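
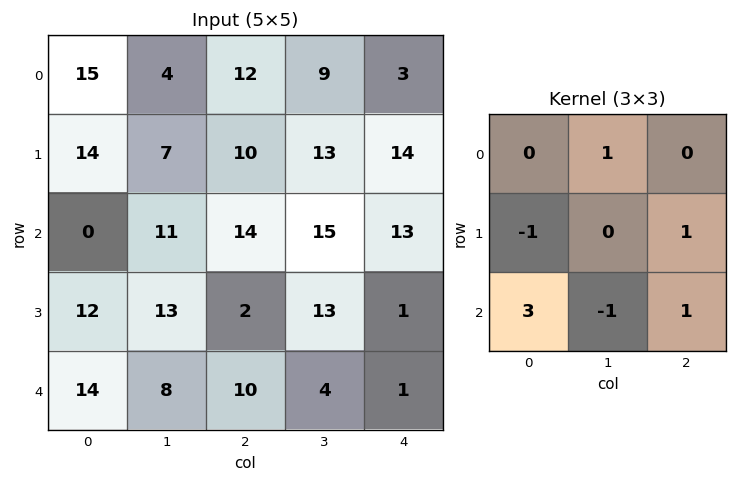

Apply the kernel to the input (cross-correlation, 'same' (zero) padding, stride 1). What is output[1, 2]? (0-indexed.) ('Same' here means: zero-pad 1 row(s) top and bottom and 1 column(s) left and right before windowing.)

52

The receptive field on the zero-padded input at this output position is [4 12 9 / 7 10 13 / 11 14 15]. Elementwise product with the kernel and sum: 12·1 + 7·-1 + 13·1 + 11·3 + 14·-1 + 15·1.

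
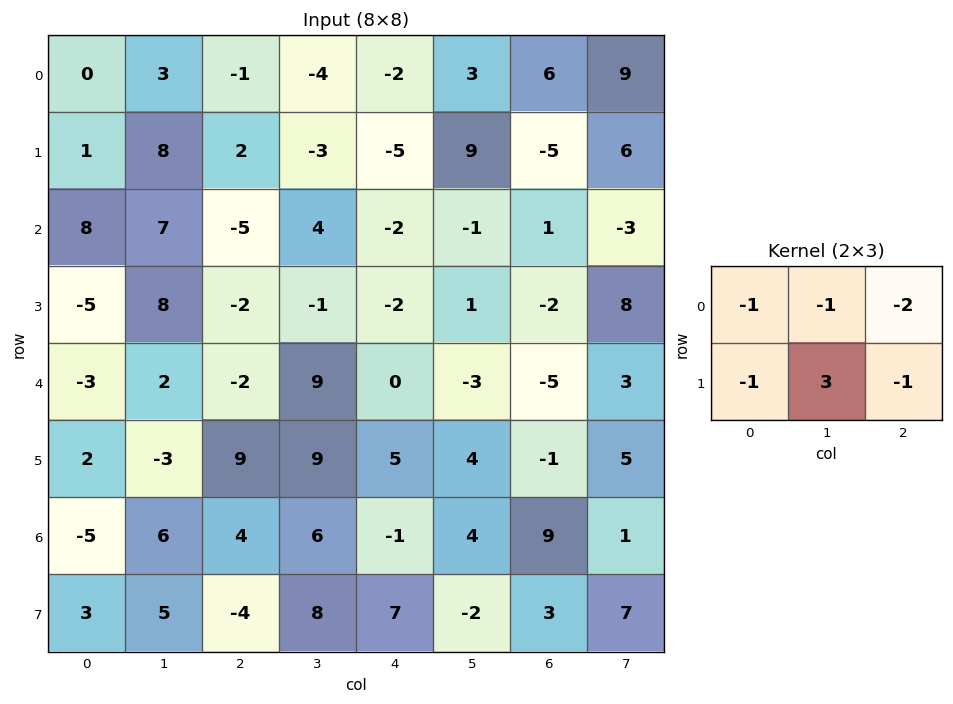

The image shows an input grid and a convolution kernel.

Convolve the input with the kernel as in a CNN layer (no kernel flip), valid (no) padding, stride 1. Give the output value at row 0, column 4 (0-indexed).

The receptive field on the input at this output position is [-2 3 6 / -5 9 -5]. Elementwise product with the kernel and sum: -2·-1 + 3·-1 + 6·-2 + -5·-1 + 9·3 + -5·-1.

24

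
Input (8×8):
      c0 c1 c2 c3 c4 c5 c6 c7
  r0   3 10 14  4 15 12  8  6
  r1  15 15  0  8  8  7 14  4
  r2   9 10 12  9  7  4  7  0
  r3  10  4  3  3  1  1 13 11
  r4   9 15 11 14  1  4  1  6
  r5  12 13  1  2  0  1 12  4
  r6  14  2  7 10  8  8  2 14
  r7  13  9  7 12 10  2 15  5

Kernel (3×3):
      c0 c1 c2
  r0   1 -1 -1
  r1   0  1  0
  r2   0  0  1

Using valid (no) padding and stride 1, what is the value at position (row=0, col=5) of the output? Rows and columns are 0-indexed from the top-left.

12

The receptive field on the input at this output position is [12 8 6 / 7 14 4 / 4 7 0]. Elementwise product with the kernel and sum: 12·1 + 8·-1 + 6·-1 + 14·1 + 0·1.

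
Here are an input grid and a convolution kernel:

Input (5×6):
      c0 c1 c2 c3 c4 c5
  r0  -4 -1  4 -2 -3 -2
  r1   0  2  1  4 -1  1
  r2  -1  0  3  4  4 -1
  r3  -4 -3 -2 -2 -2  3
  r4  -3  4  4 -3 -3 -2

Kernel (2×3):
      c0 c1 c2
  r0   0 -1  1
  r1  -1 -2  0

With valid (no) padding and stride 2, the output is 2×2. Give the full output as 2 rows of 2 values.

1 -10
13 6

Output[0,0]: The receptive field on the input at this output position is [-4 -1 4 / 0 2 1]. Elementwise product with the kernel and sum: -1·-1 + 4·1 + 0·-1 + 2·-2.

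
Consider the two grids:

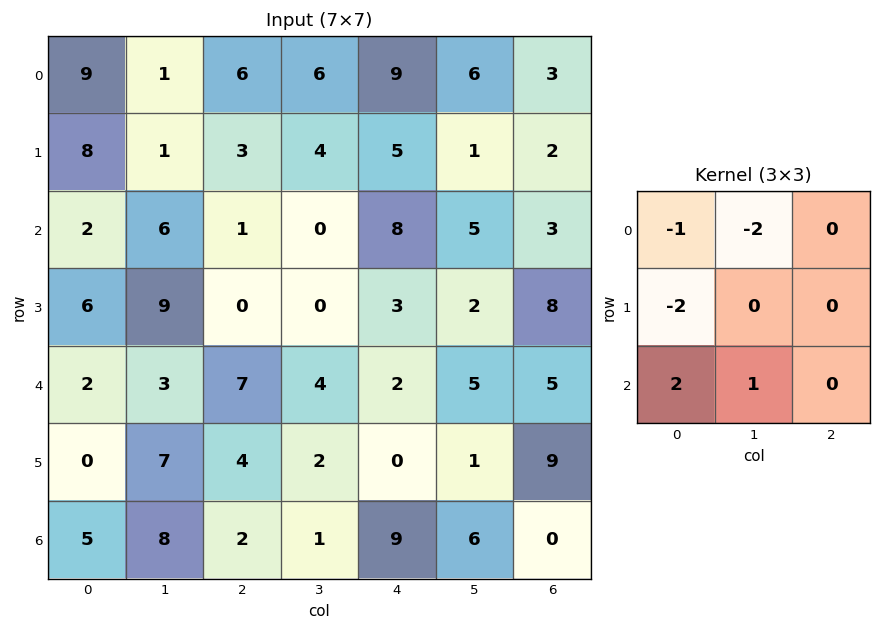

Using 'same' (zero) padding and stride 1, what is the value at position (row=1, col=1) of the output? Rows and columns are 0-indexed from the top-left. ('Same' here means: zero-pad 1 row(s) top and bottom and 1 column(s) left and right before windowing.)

The receptive field on the zero-padded input at this output position is [9 1 6 / 8 1 3 / 2 6 1]. Elementwise product with the kernel and sum: 9·-1 + 1·-2 + 8·-2 + 2·2 + 6·1.

-17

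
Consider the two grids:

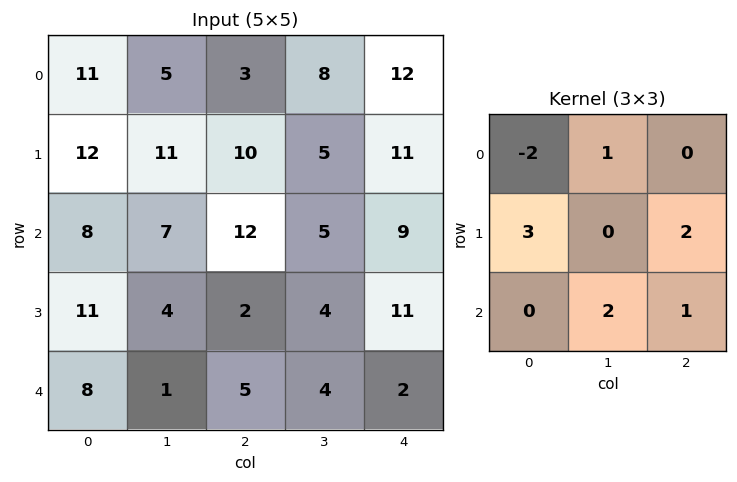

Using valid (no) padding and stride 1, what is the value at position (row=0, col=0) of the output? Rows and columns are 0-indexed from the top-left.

The receptive field on the input at this output position is [11 5 3 / 12 11 10 / 8 7 12]. Elementwise product with the kernel and sum: 11·-2 + 5·1 + 12·3 + 10·2 + 7·2 + 12·1.

65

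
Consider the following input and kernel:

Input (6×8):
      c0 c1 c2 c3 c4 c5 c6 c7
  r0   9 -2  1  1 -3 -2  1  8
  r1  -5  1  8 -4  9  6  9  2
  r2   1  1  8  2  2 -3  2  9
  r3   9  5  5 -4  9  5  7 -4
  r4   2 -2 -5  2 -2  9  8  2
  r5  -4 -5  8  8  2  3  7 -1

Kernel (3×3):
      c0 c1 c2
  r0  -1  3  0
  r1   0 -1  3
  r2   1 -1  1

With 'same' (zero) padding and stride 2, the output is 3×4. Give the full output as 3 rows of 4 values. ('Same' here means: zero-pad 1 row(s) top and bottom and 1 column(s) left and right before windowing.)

Output[0,0]: The receptive field on the zero-padded input at this output position is [0 0 0 / 0 9 -2 / 0 -5 1]. Elementwise product with the kernel and sum: 0·-1 + 0·3 + 9·-1 + -2·3 + 0·1 + -5·-1 + 1·1.

-9 -9 -10 22
-17 17 12 40
18 16 69 9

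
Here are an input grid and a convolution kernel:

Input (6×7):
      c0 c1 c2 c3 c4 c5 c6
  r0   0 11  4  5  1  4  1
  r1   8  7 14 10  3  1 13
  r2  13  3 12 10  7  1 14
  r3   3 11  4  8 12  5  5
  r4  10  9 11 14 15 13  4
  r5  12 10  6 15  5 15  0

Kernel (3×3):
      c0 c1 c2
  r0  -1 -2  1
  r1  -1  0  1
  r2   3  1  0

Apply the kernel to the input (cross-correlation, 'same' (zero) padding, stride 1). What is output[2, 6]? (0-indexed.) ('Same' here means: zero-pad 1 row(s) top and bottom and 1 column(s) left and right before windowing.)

The receptive field on the zero-padded input at this output position is [1 13 0 / 1 14 0 / 5 5 0]. Elementwise product with the kernel and sum: 1·-1 + 13·-2 + 0·1 + 1·-1 + 0·1 + 5·3 + 5·1.

-8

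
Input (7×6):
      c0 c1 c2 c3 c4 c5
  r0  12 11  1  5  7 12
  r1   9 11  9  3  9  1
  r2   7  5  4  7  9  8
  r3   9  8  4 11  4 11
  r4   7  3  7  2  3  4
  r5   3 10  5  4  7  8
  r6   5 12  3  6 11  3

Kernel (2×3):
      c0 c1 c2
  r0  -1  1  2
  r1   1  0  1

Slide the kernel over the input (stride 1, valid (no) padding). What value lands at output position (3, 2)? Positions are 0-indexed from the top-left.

The receptive field on the input at this output position is [4 11 4 / 7 2 3]. Elementwise product with the kernel and sum: 4·-1 + 11·1 + 4·2 + 7·1 + 3·1.

25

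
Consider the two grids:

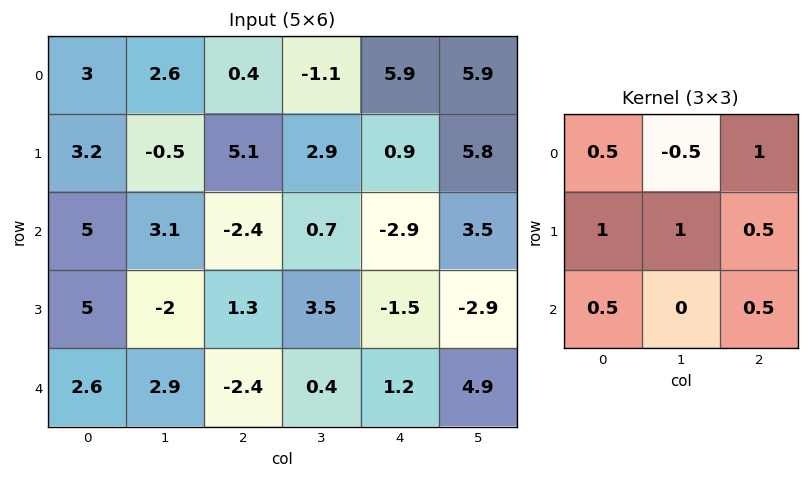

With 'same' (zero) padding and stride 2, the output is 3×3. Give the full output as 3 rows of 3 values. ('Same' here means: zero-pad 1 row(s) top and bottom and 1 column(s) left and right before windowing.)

4.05 3.65 12.1
3.45 1.9 6.65
-0.45 2.55 3.65

Output[0,0]: The receptive field on the zero-padded input at this output position is [0 0 0 / 0 3 2.6 / 0 3.2 -0.5]. Elementwise product with the kernel and sum: 0·0.5 + 0·-0.5 + 0·1 + 0·1 + 3·1 + 2.6·0.5 + 0·0.5 + -0.5·0.5.
Output[0,1]: The receptive field on the zero-padded input at this output position is [0 0 0 / 2.6 0.4 -1.1 / -0.5 5.1 2.9]. Elementwise product with the kernel and sum: 0·0.5 + 0·-0.5 + 0·1 + 2.6·1 + 0.4·1 + -1.1·0.5 + -0.5·0.5 + 2.9·0.5.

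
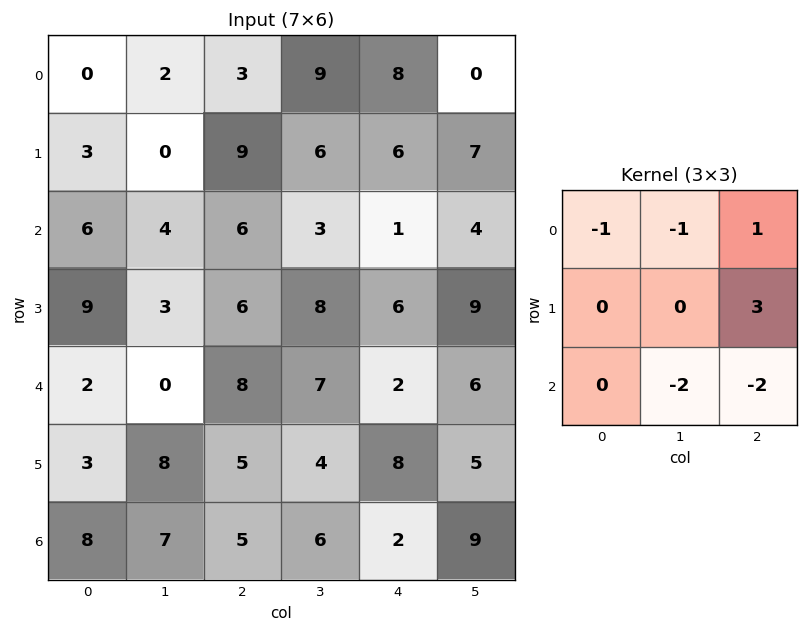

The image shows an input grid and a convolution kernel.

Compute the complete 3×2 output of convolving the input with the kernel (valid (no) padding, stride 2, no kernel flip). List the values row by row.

8 6
-2 -8
-3 -5

Output[0,0]: The receptive field on the input at this output position is [0 2 3 / 3 0 9 / 6 4 6]. Elementwise product with the kernel and sum: 0·-1 + 2·-1 + 3·1 + 9·3 + 4·-2 + 6·-2.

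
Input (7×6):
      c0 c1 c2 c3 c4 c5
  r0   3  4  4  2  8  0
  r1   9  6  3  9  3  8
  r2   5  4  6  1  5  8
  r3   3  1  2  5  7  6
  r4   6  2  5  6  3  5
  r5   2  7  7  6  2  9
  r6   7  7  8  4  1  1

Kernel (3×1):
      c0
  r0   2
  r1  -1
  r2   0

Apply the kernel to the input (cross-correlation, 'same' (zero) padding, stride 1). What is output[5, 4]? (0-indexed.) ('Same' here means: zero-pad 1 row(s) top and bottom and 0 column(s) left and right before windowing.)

4

The receptive field on the zero-padded input at this output position is [3 / 2 / 1]. Elementwise product with the kernel and sum: 3·2 + 2·-1.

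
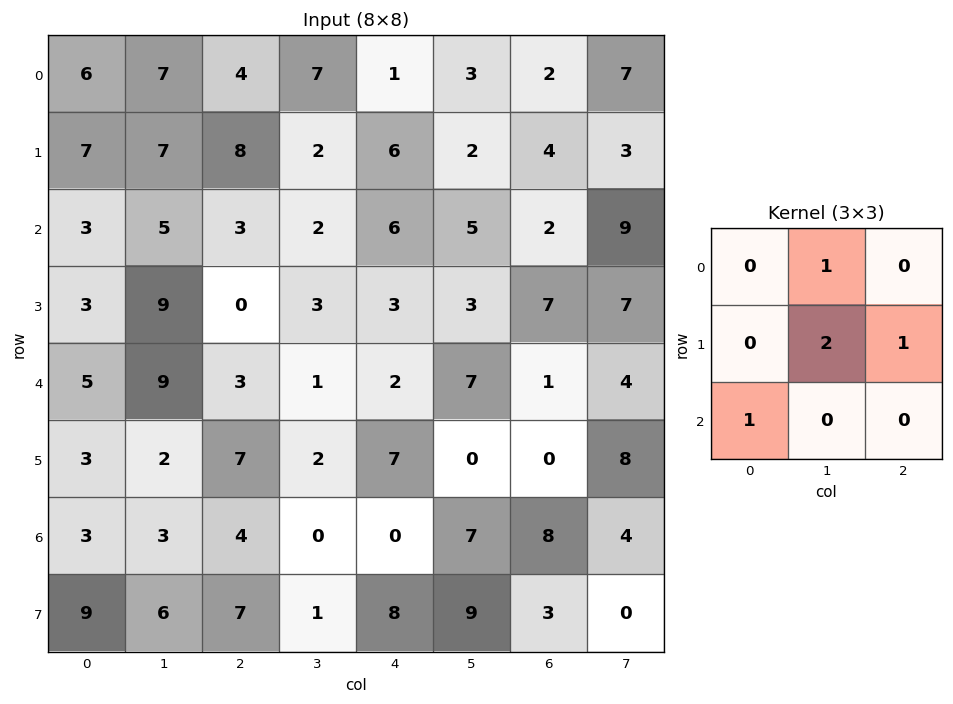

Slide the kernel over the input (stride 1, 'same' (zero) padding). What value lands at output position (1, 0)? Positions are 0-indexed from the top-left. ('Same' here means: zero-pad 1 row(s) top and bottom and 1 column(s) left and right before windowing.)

The receptive field on the zero-padded input at this output position is [0 6 7 / 0 7 7 / 0 3 5]. Elementwise product with the kernel and sum: 6·1 + 7·2 + 7·1 + 0·1.

27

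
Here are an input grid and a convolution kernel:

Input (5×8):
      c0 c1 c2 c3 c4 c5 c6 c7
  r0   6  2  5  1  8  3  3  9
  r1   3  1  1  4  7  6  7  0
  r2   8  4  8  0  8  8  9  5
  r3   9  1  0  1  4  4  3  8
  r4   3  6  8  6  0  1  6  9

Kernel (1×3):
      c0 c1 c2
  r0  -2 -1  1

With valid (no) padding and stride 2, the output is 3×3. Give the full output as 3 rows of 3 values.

-9 -3 -16
-12 -8 -15
-4 -22 5

Output[0,0]: The receptive field on the input at this output position is [6 2 5]. Elementwise product with the kernel and sum: 6·-2 + 2·-1 + 5·1.
Output[0,1]: The receptive field on the input at this output position is [5 1 8]. Elementwise product with the kernel and sum: 5·-2 + 1·-1 + 8·1.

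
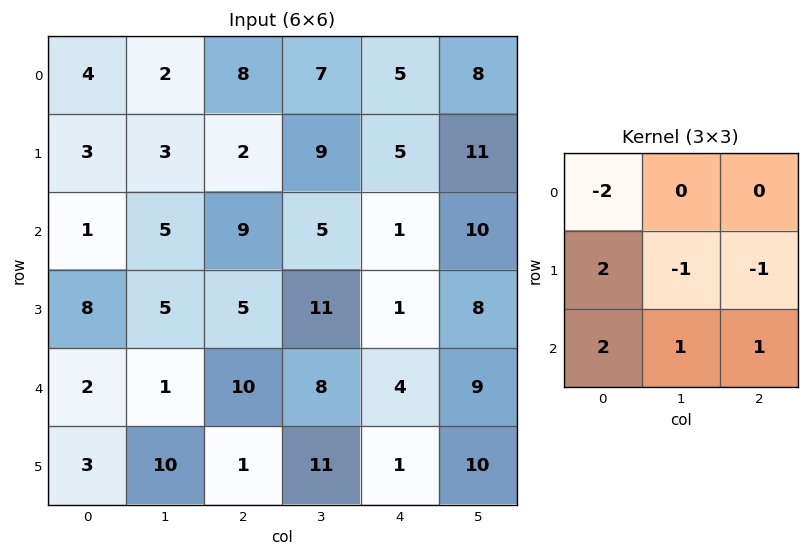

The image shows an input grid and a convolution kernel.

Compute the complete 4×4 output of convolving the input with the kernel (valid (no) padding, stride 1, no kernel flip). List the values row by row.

Output[0,0]: The receptive field on the input at this output position is [4 2 8 / 3 3 2 / 1 5 9]. Elementwise product with the kernel and sum: 4·-2 + 3·2 + 3·-1 + 2·-1 + 1·2 + 5·1 + 9·1.
Output[0,1]: The receptive field on the input at this output position is [2 8 7 / 3 2 9 / 5 9 5]. Elementwise product with the kernel and sum: 2·-2 + 3·2 + 2·-1 + 9·-1 + 5·2 + 9·1 + 5·1.

9 15 -2 9
8 16 30 12
19 4 12 32
-6 6 12 14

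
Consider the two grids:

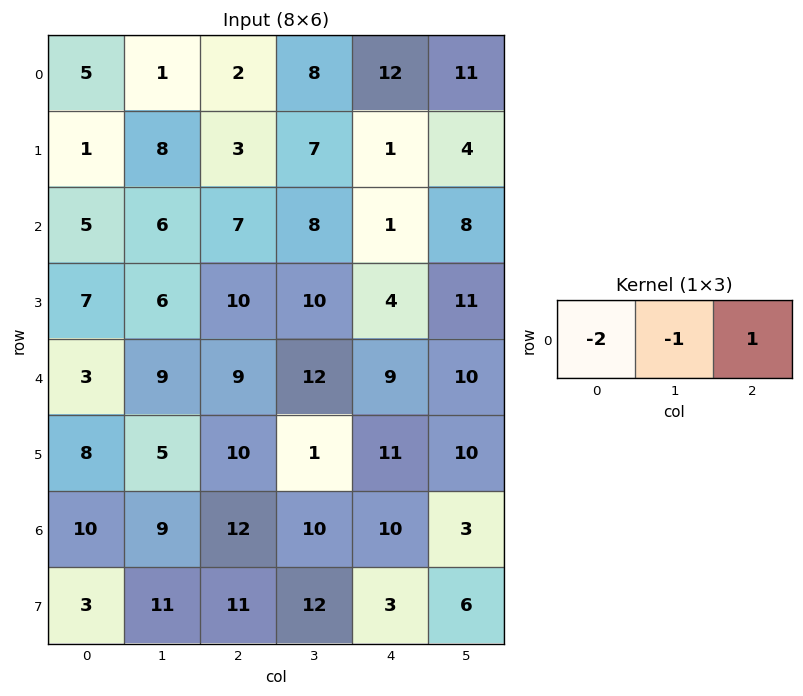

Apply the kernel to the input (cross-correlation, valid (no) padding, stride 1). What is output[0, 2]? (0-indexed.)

The receptive field on the input at this output position is [2 8 12]. Elementwise product with the kernel and sum: 2·-2 + 8·-1 + 12·1.

0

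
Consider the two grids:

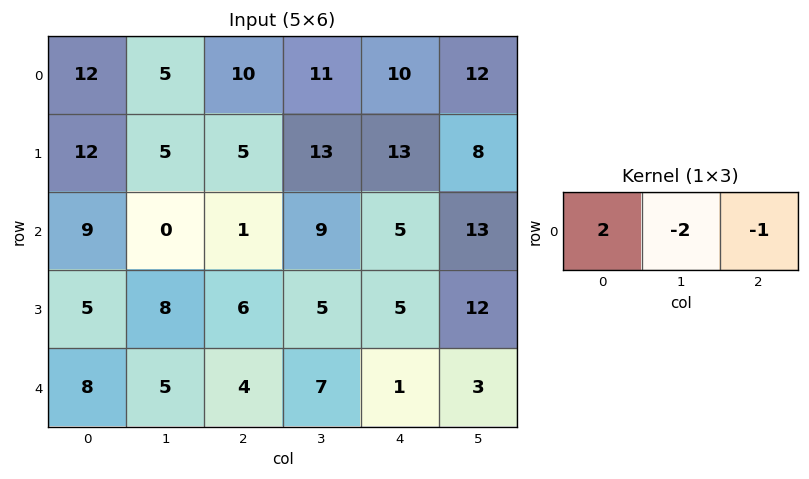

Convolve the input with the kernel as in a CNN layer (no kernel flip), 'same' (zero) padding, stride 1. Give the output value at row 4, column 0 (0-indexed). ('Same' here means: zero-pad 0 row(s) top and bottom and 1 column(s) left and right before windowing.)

-21

The receptive field on the zero-padded input at this output position is [0 8 5]. Elementwise product with the kernel and sum: 0·2 + 8·-2 + 5·-1.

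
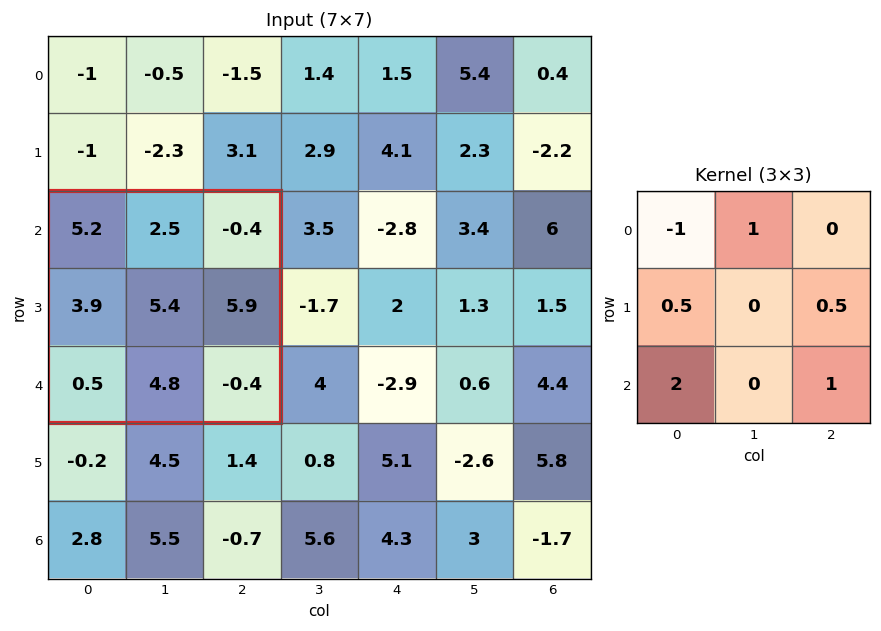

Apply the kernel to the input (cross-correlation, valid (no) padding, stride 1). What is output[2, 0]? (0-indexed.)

2.8

The receptive field on the input at this output position is [5.2 2.5 -0.4 / 3.9 5.4 5.9 / 0.5 4.8 -0.4]. Elementwise product with the kernel and sum: 5.2·-1 + 2.5·1 + 3.9·0.5 + 5.9·0.5 + 0.5·2 + -0.4·1.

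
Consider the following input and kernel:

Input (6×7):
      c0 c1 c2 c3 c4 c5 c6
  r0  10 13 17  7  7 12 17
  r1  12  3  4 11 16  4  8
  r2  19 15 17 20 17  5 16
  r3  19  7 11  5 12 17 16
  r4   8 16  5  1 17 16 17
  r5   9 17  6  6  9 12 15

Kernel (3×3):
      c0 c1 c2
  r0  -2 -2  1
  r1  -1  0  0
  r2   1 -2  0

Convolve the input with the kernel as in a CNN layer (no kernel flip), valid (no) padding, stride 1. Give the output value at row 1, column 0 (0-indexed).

-40

The receptive field on the input at this output position is [12 3 4 / 19 15 17 / 19 7 11]. Elementwise product with the kernel and sum: 12·-2 + 3·-2 + 4·1 + 19·-1 + 19·1 + 7·-2.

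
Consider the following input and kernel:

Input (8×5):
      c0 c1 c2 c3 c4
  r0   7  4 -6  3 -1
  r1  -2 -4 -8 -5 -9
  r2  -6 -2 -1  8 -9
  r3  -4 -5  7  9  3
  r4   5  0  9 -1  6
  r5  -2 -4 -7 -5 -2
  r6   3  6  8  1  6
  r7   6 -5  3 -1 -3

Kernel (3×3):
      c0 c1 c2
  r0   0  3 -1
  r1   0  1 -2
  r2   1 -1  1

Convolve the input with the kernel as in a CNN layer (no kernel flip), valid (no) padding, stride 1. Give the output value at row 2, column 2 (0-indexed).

52

The receptive field on the input at this output position is [-1 8 -9 / 7 9 3 / 9 -1 6]. Elementwise product with the kernel and sum: 8·3 + -9·-1 + 9·1 + 3·-2 + 9·1 + -1·-1 + 6·1.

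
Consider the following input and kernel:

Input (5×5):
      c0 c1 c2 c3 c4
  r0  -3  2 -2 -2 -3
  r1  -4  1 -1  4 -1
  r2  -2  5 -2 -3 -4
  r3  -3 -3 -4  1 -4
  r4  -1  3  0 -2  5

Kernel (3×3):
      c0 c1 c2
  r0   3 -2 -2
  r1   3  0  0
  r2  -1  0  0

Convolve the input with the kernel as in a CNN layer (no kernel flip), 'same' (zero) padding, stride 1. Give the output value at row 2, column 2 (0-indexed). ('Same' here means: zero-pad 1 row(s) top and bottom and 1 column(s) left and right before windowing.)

The receptive field on the zero-padded input at this output position is [1 -1 4 / 5 -2 -3 / -3 -4 1]. Elementwise product with the kernel and sum: 1·3 + -1·-2 + 4·-2 + 5·3 + -3·-1.

15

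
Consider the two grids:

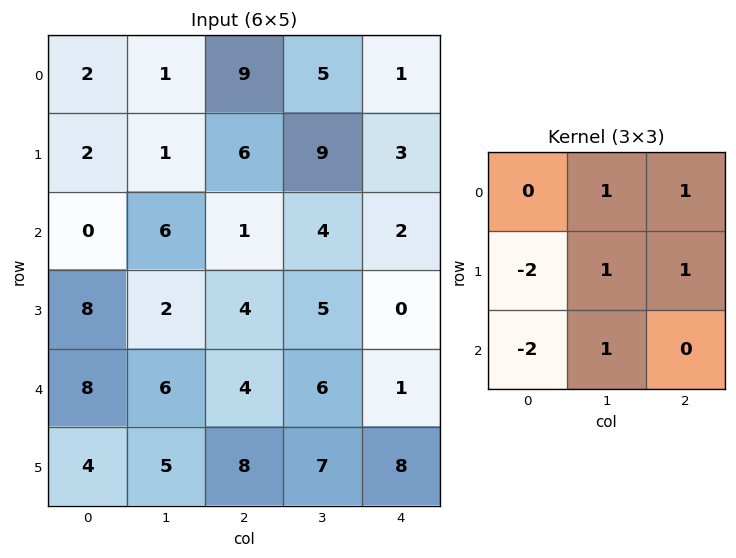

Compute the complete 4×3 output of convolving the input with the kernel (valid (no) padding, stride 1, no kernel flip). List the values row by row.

Output[0,0]: The receptive field on the input at this output position is [2 1 9 / 2 1 6 / 0 6 1]. Elementwise product with the kernel and sum: 1·1 + 9·1 + 2·-2 + 1·1 + 6·1 + 0·-2 + 6·1.
Output[0,1]: The receptive field on the input at this output position is [1 9 5 / 1 6 9 / 6 1 4]. Elementwise product with the kernel and sum: 9·1 + 5·1 + 1·-2 + 6·1 + 9·1 + 6·-2 + 1·1.

19 16 8
0 8 13
-13 2 1
-3 5 -5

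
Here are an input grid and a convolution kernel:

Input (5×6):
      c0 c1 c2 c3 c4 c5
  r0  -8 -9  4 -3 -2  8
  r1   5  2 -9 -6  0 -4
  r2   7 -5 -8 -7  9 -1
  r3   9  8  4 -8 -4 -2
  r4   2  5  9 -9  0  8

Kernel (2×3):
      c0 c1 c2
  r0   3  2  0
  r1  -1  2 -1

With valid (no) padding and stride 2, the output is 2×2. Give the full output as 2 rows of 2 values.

Output[0,0]: The receptive field on the input at this output position is [-8 -9 4 / 5 2 -9]. Elementwise product with the kernel and sum: -8·3 + -9·2 + 5·-1 + 2·2 + -9·-1.

-34 3
14 -54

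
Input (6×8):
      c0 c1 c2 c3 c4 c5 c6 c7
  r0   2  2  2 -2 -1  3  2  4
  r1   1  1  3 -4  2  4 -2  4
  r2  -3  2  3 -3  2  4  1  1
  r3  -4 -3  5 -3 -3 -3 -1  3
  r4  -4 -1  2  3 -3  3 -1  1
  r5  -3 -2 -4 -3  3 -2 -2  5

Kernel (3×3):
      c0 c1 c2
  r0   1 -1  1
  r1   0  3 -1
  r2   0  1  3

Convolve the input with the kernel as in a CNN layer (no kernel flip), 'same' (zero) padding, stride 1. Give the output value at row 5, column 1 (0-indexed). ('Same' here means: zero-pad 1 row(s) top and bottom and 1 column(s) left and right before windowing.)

-3

The receptive field on the zero-padded input at this output position is [-4 -1 2 / -3 -2 -4 / 0 0 0]. Elementwise product with the kernel and sum: -4·1 + -1·-1 + 2·1 + -2·3 + -4·-1 + 0·1 + 0·3.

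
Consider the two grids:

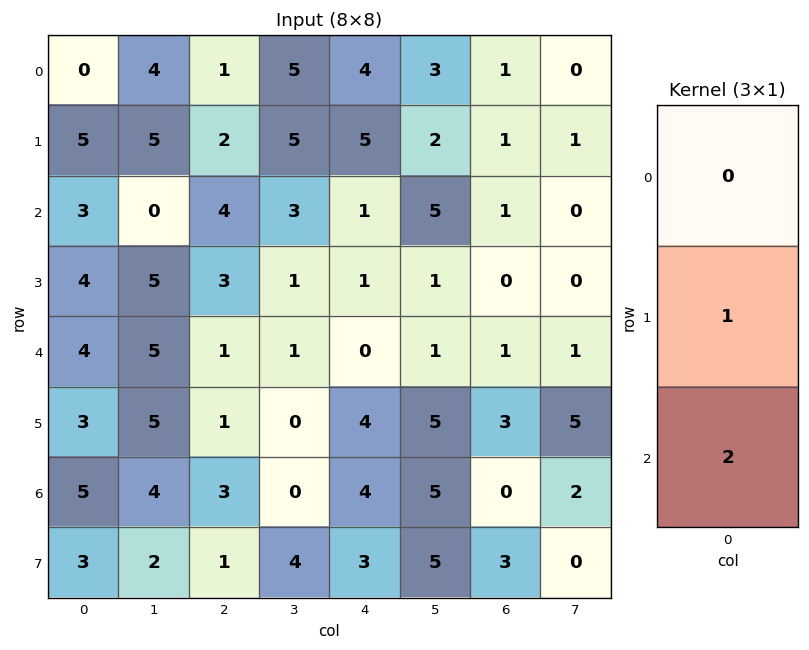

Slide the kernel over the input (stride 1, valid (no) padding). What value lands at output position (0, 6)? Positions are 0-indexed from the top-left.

The receptive field on the input at this output position is [1 / 1 / 1]. Elementwise product with the kernel and sum: 1·1 + 1·2.

3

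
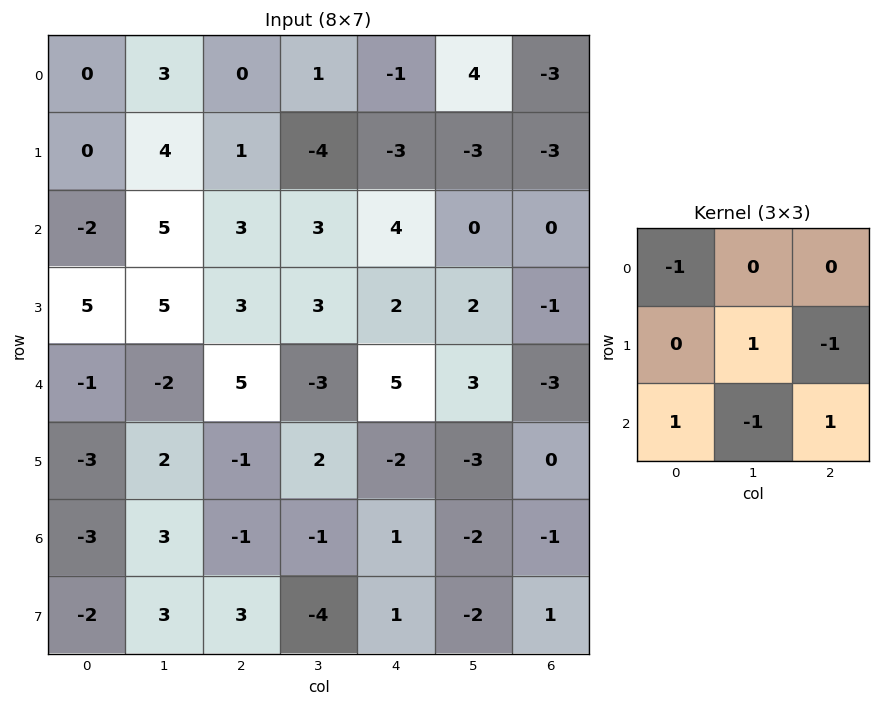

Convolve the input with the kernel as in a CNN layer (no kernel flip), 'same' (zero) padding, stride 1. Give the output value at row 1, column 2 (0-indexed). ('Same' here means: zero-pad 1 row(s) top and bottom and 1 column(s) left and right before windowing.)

The receptive field on the zero-padded input at this output position is [3 0 1 / 4 1 -4 / 5 3 3]. Elementwise product with the kernel and sum: 3·-1 + 1·1 + -4·-1 + 5·1 + 3·-1 + 3·1.

7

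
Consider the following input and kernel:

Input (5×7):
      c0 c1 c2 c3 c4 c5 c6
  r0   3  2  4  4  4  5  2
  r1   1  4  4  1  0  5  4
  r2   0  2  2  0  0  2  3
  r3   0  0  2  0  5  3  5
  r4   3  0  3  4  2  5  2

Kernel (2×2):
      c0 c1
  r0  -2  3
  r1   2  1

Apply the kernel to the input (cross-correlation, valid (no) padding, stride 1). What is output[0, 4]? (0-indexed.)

12

The receptive field on the input at this output position is [4 5 / 0 5]. Elementwise product with the kernel and sum: 4·-2 + 5·3 + 0·2 + 5·1.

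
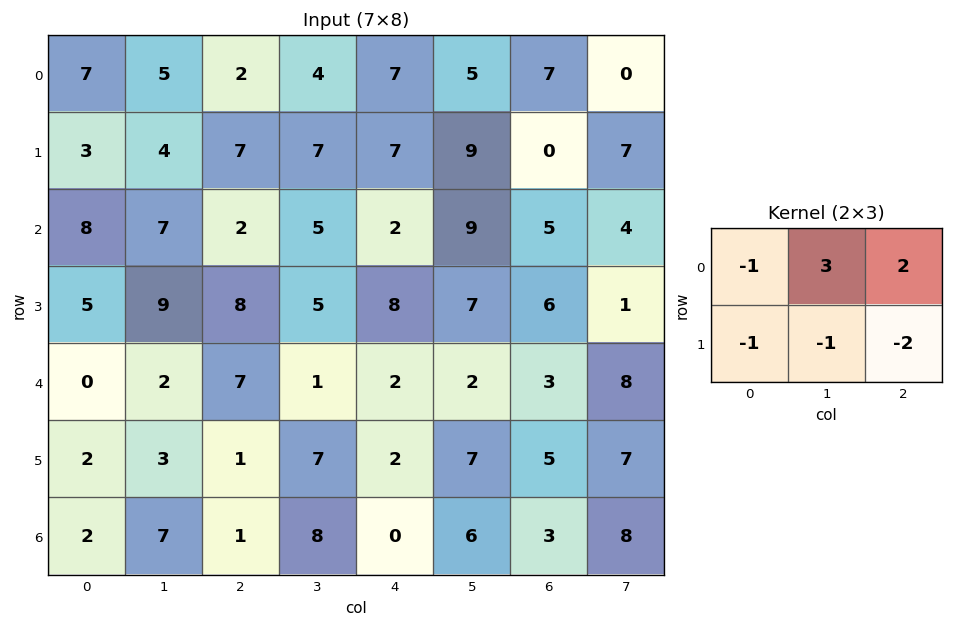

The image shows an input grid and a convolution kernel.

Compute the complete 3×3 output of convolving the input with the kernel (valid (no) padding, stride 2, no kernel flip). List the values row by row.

-9 -4 6
-13 -12 8
13 -12 -9

Output[0,0]: The receptive field on the input at this output position is [7 5 2 / 3 4 7]. Elementwise product with the kernel and sum: 7·-1 + 5·3 + 2·2 + 3·-1 + 4·-1 + 7·-2.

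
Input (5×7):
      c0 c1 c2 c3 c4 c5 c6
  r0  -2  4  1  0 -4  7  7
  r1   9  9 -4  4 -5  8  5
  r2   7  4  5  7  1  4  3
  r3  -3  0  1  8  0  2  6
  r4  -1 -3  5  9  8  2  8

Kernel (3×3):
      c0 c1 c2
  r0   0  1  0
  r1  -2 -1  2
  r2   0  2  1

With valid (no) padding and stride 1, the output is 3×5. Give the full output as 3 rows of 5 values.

-18 12 9 15 30
2 7 5 -10 18
11 39 23 7 26

Output[0,0]: The receptive field on the input at this output position is [-2 4 1 / 9 9 -4 / 7 4 5]. Elementwise product with the kernel and sum: 4·1 + 9·-2 + 9·-1 + -4·2 + 4·2 + 5·1.
Output[0,1]: The receptive field on the input at this output position is [4 1 0 / 9 -4 4 / 4 5 7]. Elementwise product with the kernel and sum: 1·1 + 9·-2 + -4·-1 + 4·2 + 5·2 + 7·1.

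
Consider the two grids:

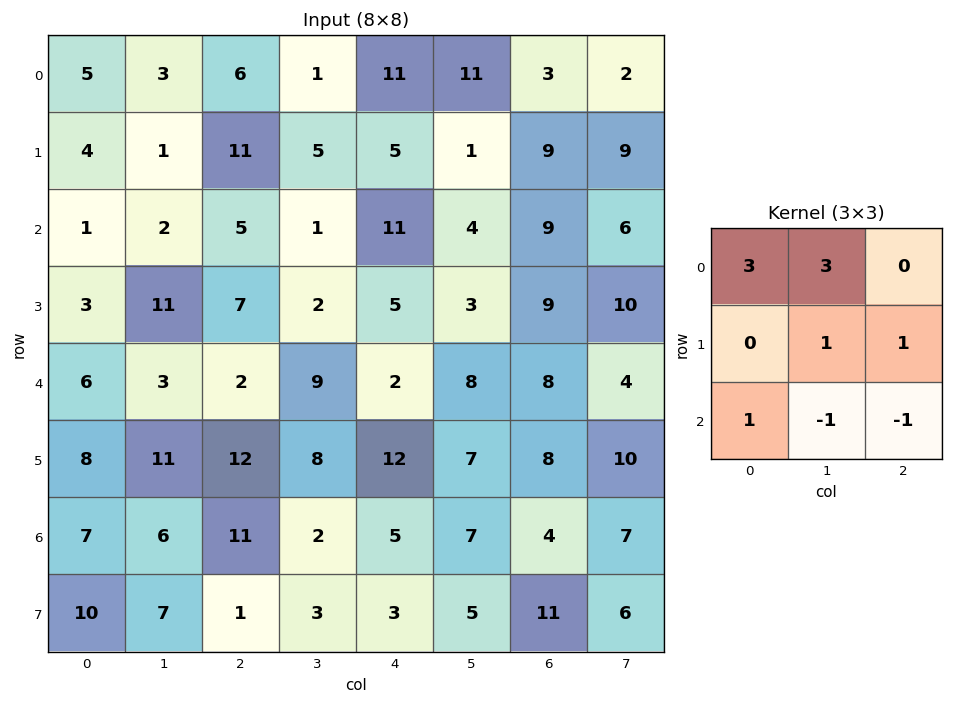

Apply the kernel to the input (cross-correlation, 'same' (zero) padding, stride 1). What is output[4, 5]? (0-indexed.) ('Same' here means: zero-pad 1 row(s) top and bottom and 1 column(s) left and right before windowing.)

The receptive field on the zero-padded input at this output position is [5 3 9 / 2 8 8 / 12 7 8]. Elementwise product with the kernel and sum: 5·3 + 3·3 + 8·1 + 8·1 + 12·1 + 7·-1 + 8·-1.

37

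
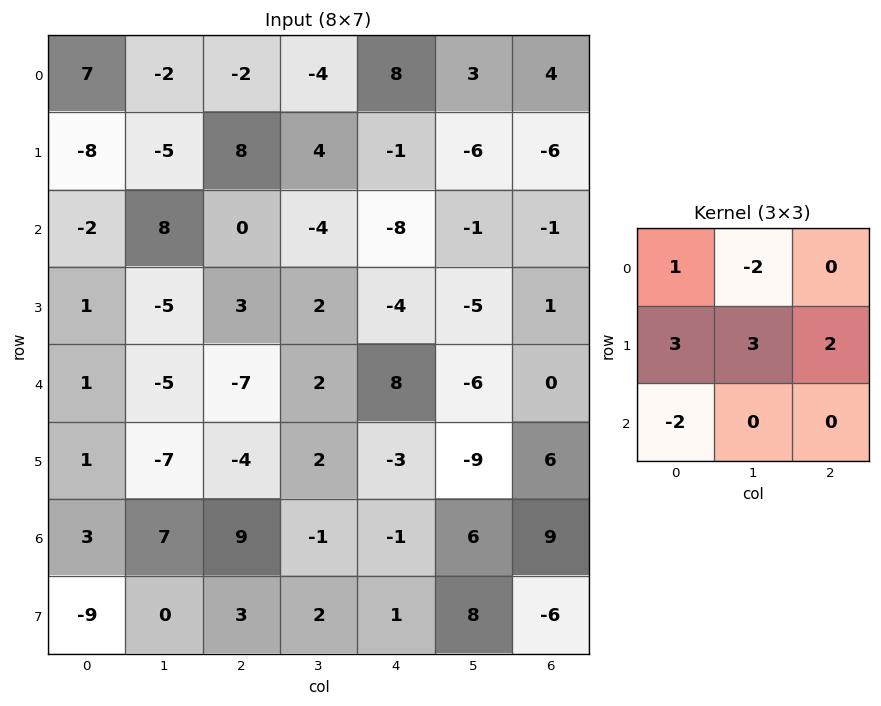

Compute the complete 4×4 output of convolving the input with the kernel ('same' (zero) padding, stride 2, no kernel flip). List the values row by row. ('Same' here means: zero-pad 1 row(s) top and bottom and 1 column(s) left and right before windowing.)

17 -10 10 33
26 5 -36 10
-9 -29 24 -7
21 47 10 8

Output[0,0]: The receptive field on the zero-padded input at this output position is [0 0 0 / 0 7 -2 / 0 -8 -5]. Elementwise product with the kernel and sum: 0·1 + 0·-2 + 0·3 + 7·3 + -2·2 + 0·-2.
Output[0,1]: The receptive field on the zero-padded input at this output position is [0 0 0 / -2 -2 -4 / -5 8 4]. Elementwise product with the kernel and sum: 0·1 + 0·-2 + -2·3 + -2·3 + -4·2 + -5·-2.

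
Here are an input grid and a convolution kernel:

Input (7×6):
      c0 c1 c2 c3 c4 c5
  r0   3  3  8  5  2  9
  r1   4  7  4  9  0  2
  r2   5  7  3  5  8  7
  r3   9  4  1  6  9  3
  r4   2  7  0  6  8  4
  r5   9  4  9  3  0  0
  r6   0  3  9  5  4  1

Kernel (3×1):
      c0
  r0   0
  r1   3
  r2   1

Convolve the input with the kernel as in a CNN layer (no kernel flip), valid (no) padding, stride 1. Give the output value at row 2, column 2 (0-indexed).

The receptive field on the input at this output position is [3 / 1 / 0]. Elementwise product with the kernel and sum: 1·3 + 0·1.

3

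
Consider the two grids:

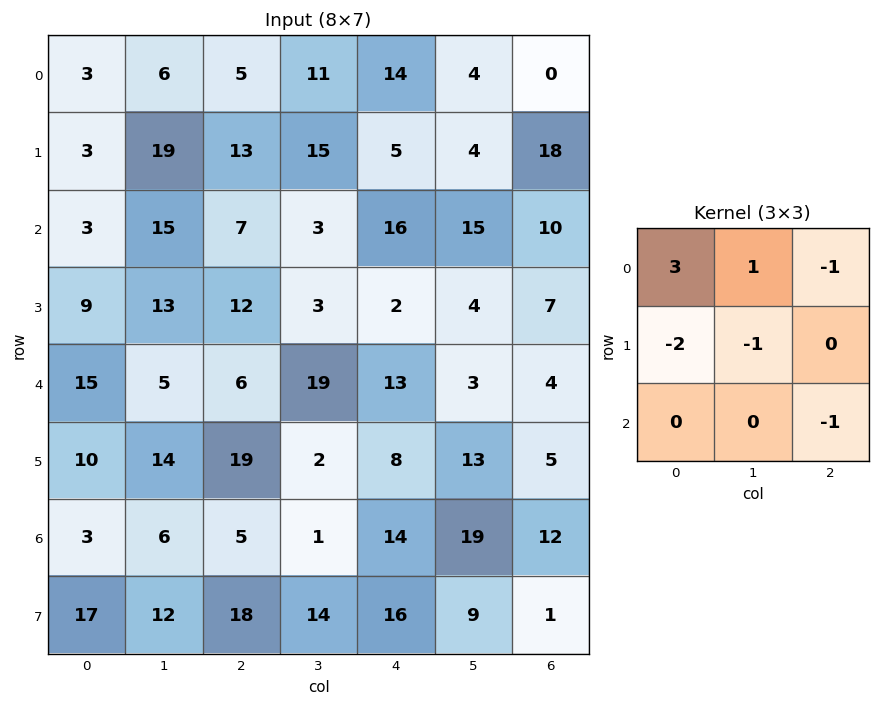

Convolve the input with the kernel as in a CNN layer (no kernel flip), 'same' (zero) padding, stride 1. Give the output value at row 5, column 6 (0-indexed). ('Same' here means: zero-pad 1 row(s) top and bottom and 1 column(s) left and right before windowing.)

The receptive field on the zero-padded input at this output position is [3 4 0 / 13 5 0 / 19 12 0]. Elementwise product with the kernel and sum: 3·3 + 4·1 + 0·-1 + 13·-2 + 5·-1 + 0·-1.

-18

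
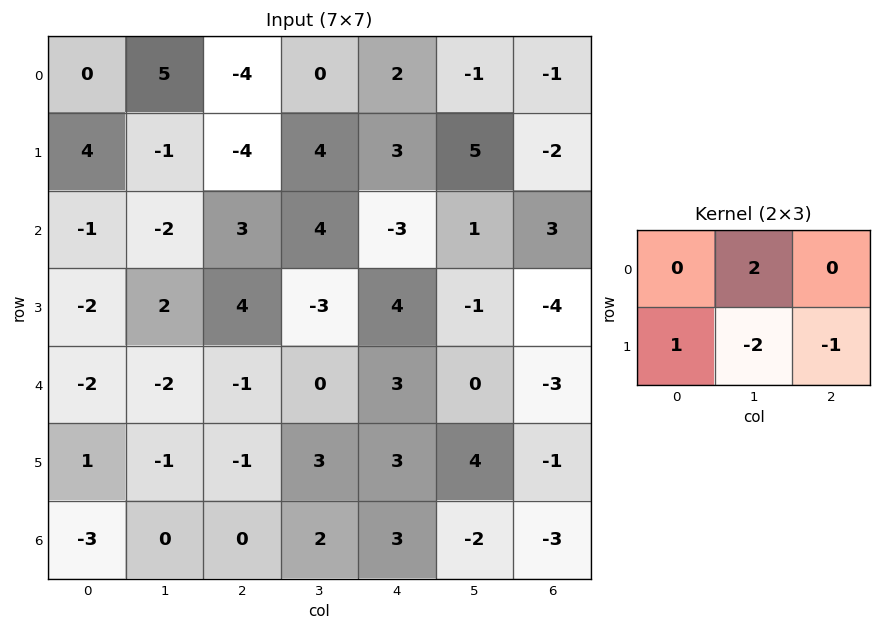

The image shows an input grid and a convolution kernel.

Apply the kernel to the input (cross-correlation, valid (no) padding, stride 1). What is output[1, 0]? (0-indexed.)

The receptive field on the input at this output position is [4 -1 -4 / -1 -2 3]. Elementwise product with the kernel and sum: -1·2 + -1·1 + -2·-2 + 3·-1.

-2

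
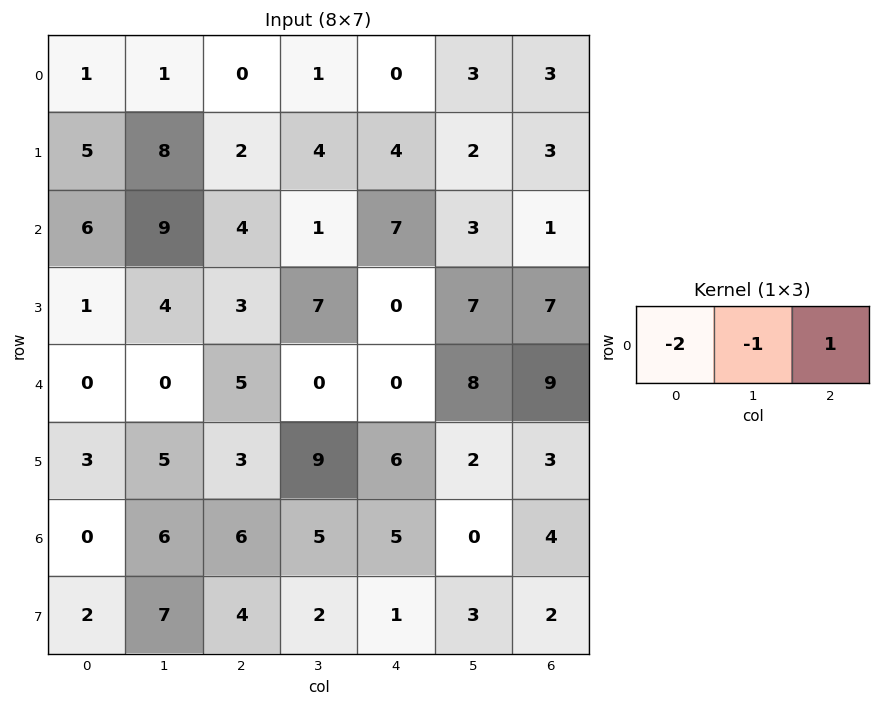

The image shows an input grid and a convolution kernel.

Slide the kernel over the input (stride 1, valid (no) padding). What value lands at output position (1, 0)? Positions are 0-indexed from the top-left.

The receptive field on the input at this output position is [5 8 2]. Elementwise product with the kernel and sum: 5·-2 + 8·-1 + 2·1.

-16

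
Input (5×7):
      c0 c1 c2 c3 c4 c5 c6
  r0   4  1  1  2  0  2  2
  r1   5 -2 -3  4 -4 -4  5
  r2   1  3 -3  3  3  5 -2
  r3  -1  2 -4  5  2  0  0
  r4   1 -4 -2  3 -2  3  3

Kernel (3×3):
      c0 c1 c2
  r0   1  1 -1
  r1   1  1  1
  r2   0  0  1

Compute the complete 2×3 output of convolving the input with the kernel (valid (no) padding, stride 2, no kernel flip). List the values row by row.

1 3 -5
2 -2 15

Output[0,0]: The receptive field on the input at this output position is [4 1 1 / 5 -2 -3 / 1 3 -3]. Elementwise product with the kernel and sum: 4·1 + 1·1 + 1·-1 + 5·1 + -2·1 + -3·1 + -3·1.
Output[0,1]: The receptive field on the input at this output position is [1 2 0 / -3 4 -4 / -3 3 3]. Elementwise product with the kernel and sum: 1·1 + 2·1 + 0·-1 + -3·1 + 4·1 + -4·1 + 3·1.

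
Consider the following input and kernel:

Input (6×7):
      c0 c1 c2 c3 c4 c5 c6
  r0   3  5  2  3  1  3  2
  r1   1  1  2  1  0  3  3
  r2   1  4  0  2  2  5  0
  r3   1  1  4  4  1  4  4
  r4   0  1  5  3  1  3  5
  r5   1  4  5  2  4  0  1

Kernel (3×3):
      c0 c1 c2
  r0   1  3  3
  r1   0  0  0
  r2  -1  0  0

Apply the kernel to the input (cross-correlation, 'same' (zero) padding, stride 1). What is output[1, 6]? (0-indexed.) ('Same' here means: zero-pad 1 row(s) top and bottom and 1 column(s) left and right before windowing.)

4

The receptive field on the zero-padded input at this output position is [3 2 0 / 3 3 0 / 5 0 0]. Elementwise product with the kernel and sum: 3·1 + 2·3 + 0·3 + 5·-1.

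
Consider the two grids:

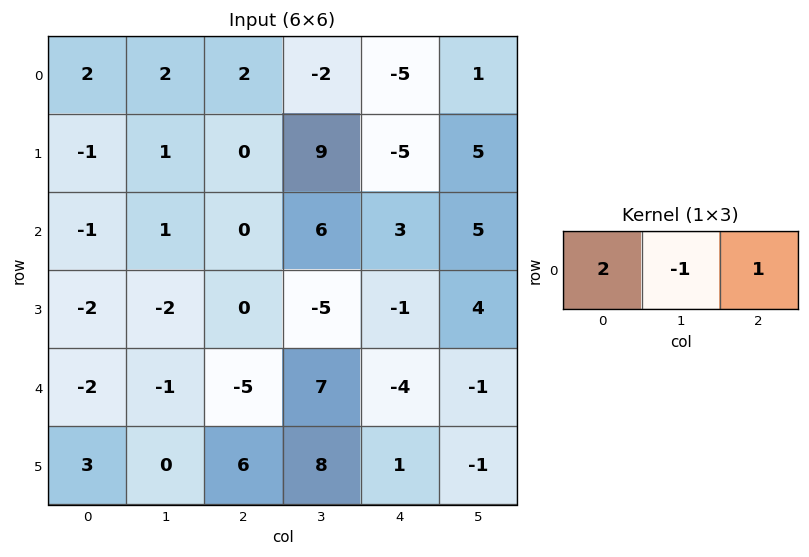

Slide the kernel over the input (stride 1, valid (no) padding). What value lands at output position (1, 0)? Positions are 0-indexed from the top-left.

The receptive field on the input at this output position is [-1 1 0]. Elementwise product with the kernel and sum: -1·2 + 1·-1 + 0·1.

-3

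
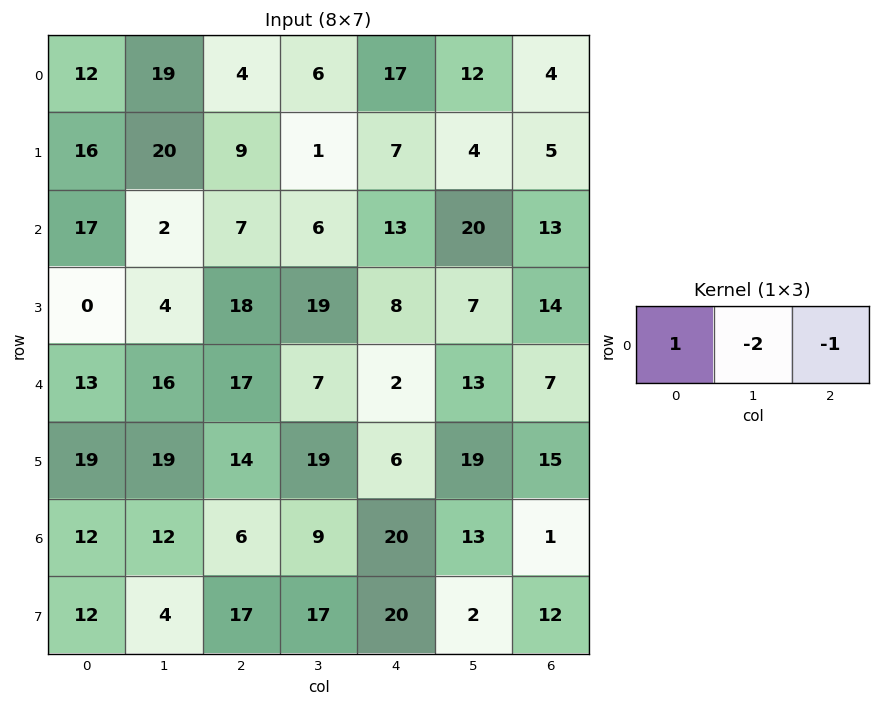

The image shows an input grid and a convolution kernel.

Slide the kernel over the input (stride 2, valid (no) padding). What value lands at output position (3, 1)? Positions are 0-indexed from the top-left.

The receptive field on the input at this output position is [6 9 20]. Elementwise product with the kernel and sum: 6·1 + 9·-2 + 20·-1.

-32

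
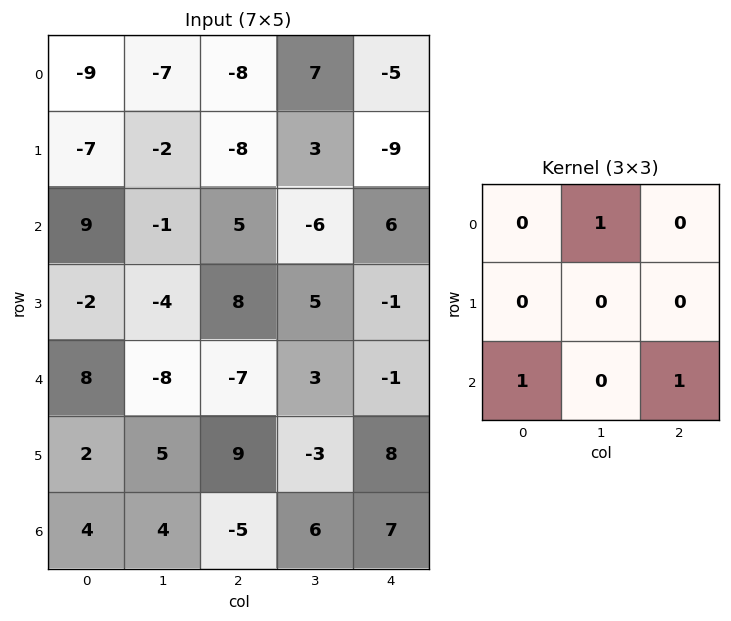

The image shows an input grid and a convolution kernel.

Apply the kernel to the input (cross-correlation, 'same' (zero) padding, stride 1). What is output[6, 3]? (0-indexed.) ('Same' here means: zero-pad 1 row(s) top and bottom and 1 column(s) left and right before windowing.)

The receptive field on the zero-padded input at this output position is [9 -3 8 / -5 6 7 / 0 0 0]. Elementwise product with the kernel and sum: -3·1 + 0·1 + 0·1.

-3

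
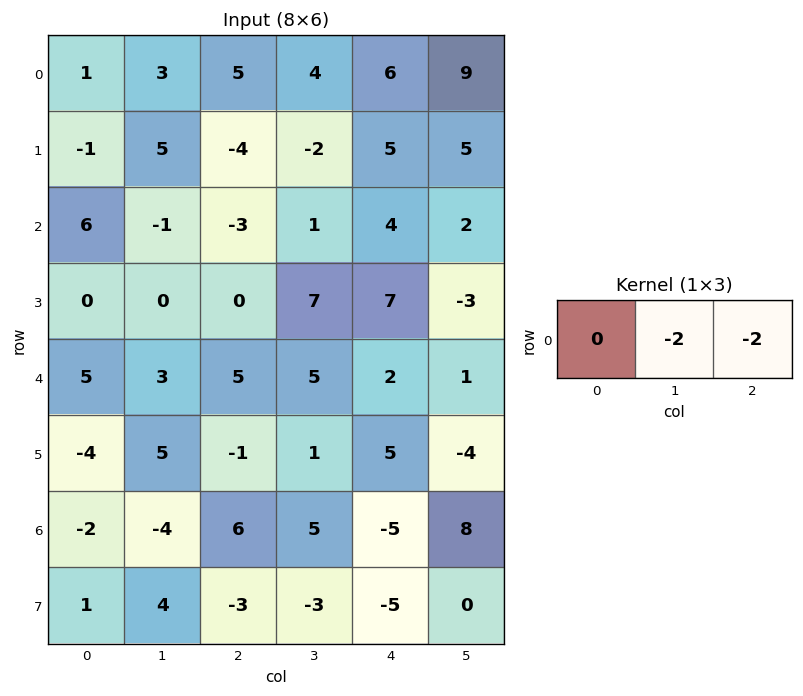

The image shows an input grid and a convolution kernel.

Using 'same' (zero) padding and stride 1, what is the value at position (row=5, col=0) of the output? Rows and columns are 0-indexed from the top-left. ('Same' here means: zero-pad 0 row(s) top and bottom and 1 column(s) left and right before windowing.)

The receptive field on the zero-padded input at this output position is [0 -4 5]. Elementwise product with the kernel and sum: -4·-2 + 5·-2.

-2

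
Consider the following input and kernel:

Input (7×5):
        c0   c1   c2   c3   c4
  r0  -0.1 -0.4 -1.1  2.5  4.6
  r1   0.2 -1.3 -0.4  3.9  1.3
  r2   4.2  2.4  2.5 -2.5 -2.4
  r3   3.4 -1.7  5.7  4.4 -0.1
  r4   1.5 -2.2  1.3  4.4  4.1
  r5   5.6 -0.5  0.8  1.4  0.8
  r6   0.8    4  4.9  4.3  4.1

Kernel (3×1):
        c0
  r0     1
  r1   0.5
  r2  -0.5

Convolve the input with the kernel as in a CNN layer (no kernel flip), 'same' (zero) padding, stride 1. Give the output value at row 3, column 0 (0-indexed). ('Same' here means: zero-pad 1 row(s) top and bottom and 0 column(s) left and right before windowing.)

5.15

The receptive field on the zero-padded input at this output position is [4.2 / 3.4 / 1.5]. Elementwise product with the kernel and sum: 4.2·1 + 3.4·0.5 + 1.5·-0.5.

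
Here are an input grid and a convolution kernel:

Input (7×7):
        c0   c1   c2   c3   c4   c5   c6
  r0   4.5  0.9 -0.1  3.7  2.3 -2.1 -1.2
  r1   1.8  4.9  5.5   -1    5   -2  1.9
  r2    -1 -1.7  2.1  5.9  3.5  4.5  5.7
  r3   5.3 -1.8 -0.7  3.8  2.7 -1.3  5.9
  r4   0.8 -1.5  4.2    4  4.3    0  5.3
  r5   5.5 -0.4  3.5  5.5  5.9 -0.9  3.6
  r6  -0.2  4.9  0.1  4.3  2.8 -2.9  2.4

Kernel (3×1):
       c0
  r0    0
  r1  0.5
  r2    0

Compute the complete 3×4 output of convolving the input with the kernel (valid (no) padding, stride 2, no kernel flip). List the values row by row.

0.9 2.75 2.5 0.95
2.65 -0.35 1.35 2.95
2.75 1.75 2.95 1.8

Output[0,0]: The receptive field on the input at this output position is [4.5 / 1.8 / -1]. Elementwise product with the kernel and sum: 1.8·0.5.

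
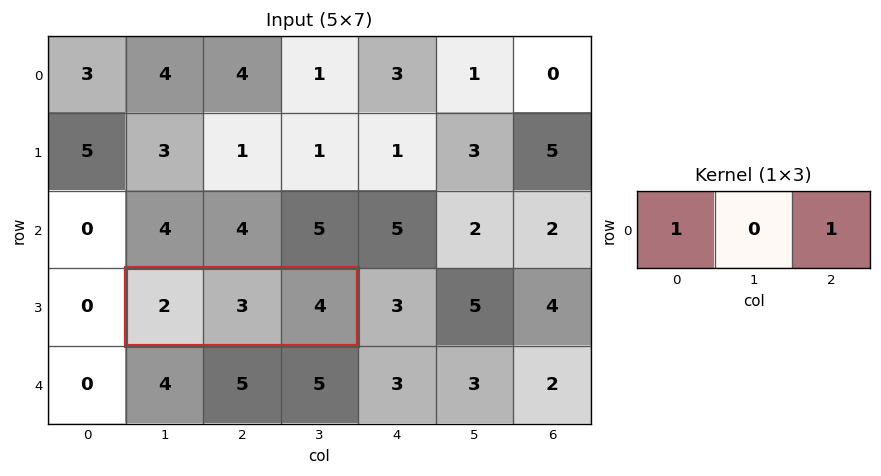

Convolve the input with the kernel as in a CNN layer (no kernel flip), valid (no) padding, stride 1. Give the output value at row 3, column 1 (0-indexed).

6

The receptive field on the input at this output position is [2 3 4]. Elementwise product with the kernel and sum: 2·1 + 4·1.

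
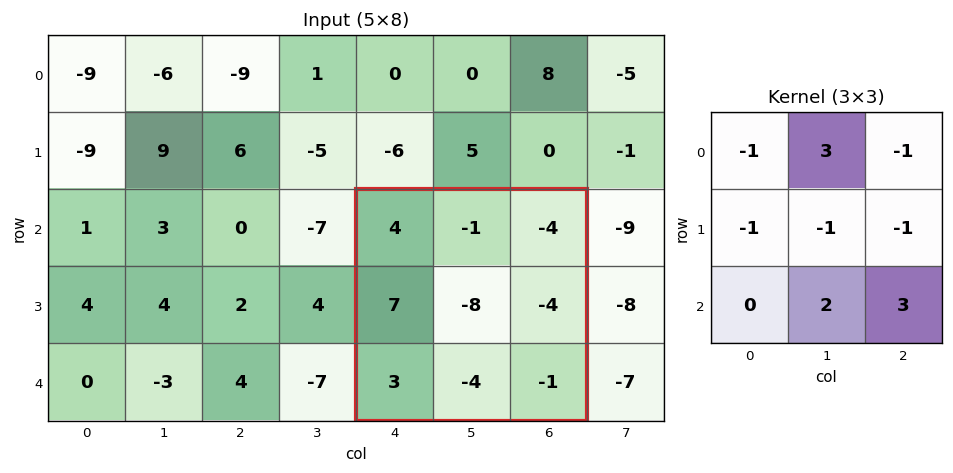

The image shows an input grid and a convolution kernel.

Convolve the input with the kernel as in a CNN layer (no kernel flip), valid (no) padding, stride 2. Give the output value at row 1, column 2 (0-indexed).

The receptive field on the input at this output position is [4 -1 -4 / 7 -8 -4 / 3 -4 -1]. Elementwise product with the kernel and sum: 4·-1 + -1·3 + -4·-1 + 7·-1 + -8·-1 + -4·-1 + -4·2 + -1·3.

-9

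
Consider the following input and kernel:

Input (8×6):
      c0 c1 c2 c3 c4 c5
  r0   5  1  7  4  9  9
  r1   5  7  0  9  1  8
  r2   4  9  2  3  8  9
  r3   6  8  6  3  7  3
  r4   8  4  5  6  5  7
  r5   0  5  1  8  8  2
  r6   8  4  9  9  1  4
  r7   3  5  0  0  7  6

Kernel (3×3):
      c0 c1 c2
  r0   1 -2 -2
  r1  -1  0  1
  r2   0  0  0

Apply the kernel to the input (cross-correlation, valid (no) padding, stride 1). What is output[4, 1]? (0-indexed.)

-15

The receptive field on the input at this output position is [4 5 6 / 5 1 8 / 4 9 9]. Elementwise product with the kernel and sum: 4·1 + 5·-2 + 6·-2 + 5·-1 + 8·1.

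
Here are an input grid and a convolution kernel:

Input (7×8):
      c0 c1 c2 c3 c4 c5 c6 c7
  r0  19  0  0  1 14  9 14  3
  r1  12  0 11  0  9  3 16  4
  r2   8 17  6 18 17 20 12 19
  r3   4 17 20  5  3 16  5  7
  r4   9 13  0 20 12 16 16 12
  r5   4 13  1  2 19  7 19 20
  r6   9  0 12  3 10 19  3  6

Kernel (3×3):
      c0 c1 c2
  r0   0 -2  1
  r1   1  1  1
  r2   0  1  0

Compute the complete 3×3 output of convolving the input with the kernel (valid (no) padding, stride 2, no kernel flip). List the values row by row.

40 50 44
26 29 12
-8 -3 48

Output[0,0]: The receptive field on the input at this output position is [19 0 0 / 12 0 11 / 8 17 6]. Elementwise product with the kernel and sum: 0·-2 + 0·1 + 12·1 + 0·1 + 11·1 + 17·1.
Output[0,1]: The receptive field on the input at this output position is [0 1 14 / 11 0 9 / 6 18 17]. Elementwise product with the kernel and sum: 1·-2 + 14·1 + 11·1 + 0·1 + 9·1 + 18·1.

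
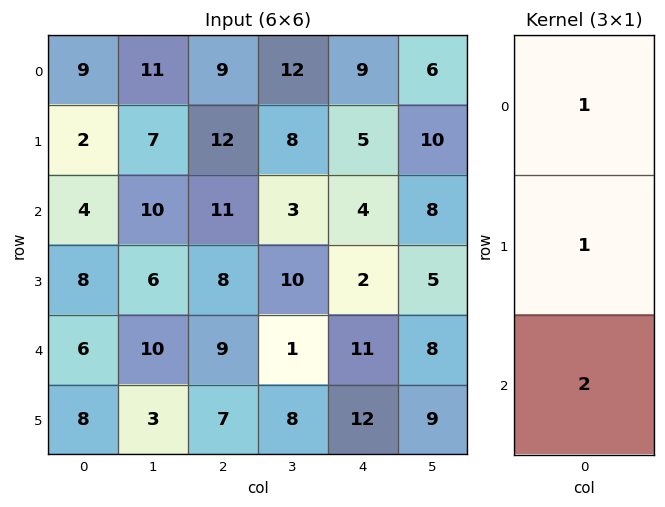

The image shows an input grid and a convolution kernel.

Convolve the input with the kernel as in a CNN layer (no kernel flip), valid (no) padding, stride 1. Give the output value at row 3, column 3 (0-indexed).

27

The receptive field on the input at this output position is [10 / 1 / 8]. Elementwise product with the kernel and sum: 10·1 + 1·1 + 8·2.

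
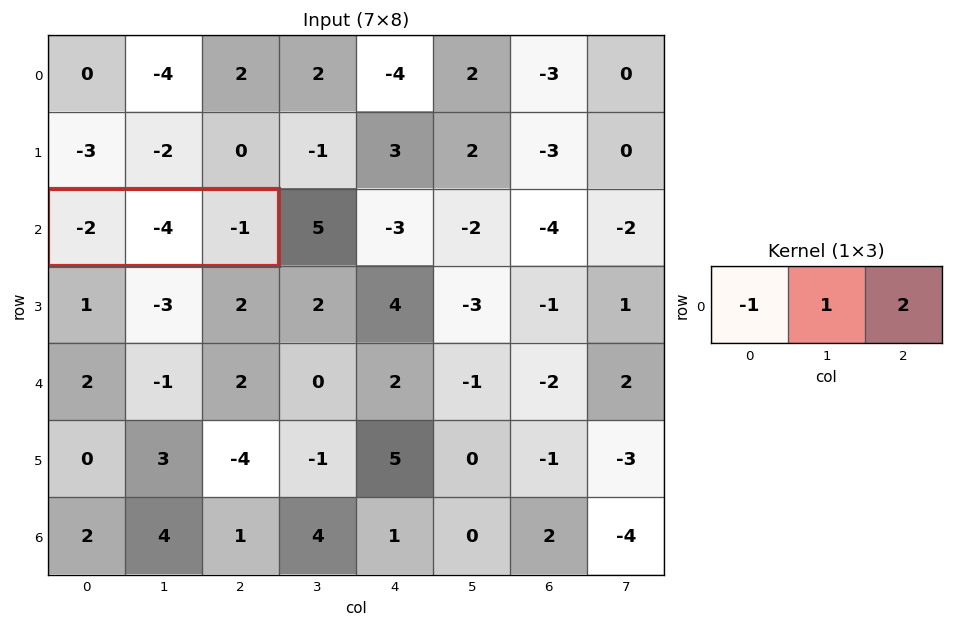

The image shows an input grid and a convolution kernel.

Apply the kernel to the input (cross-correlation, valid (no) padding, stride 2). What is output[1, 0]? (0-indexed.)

The receptive field on the input at this output position is [-2 -4 -1]. Elementwise product with the kernel and sum: -2·-1 + -4·1 + -1·2.

-4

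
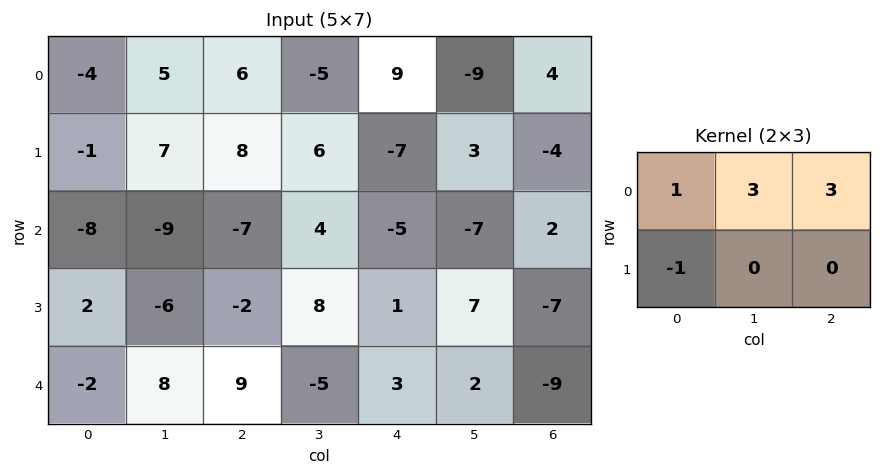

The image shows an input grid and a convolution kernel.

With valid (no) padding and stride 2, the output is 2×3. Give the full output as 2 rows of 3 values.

30 10 1
-58 -8 -21

Output[0,0]: The receptive field on the input at this output position is [-4 5 6 / -1 7 8]. Elementwise product with the kernel and sum: -4·1 + 5·3 + 6·3 + -1·-1.
Output[0,1]: The receptive field on the input at this output position is [6 -5 9 / 8 6 -7]. Elementwise product with the kernel and sum: 6·1 + -5·3 + 9·3 + 8·-1.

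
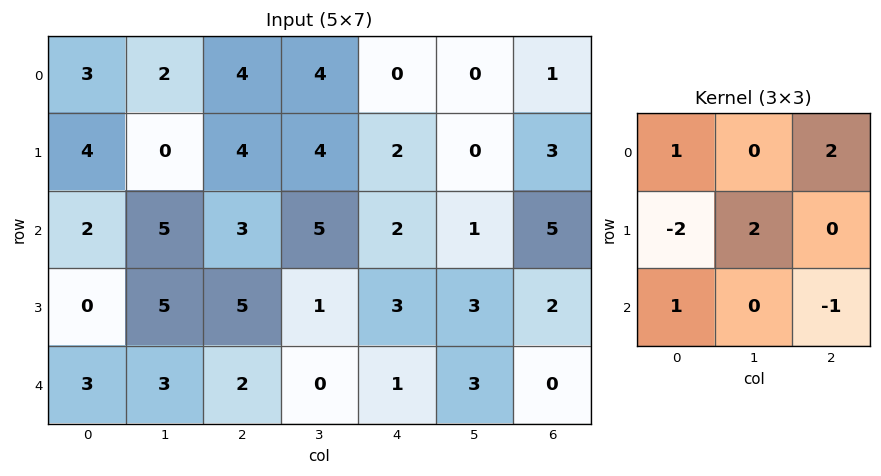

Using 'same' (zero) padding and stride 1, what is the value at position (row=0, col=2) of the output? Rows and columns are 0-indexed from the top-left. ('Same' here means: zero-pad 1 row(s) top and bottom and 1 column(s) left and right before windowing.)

0

The receptive field on the zero-padded input at this output position is [0 0 0 / 2 4 4 / 0 4 4]. Elementwise product with the kernel and sum: 0·1 + 0·2 + 2·-2 + 4·2 + 0·1 + 4·-1.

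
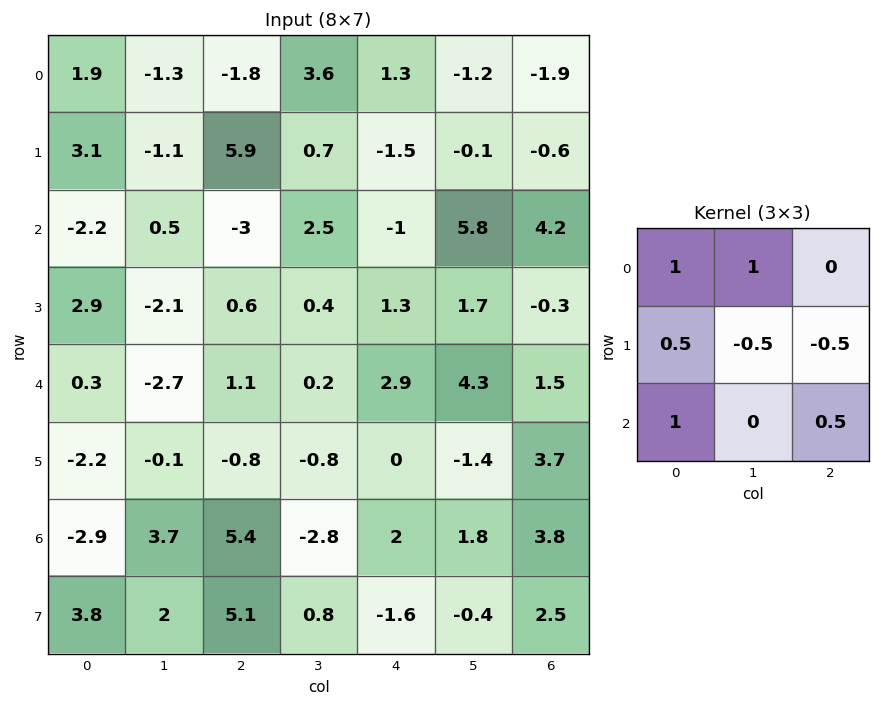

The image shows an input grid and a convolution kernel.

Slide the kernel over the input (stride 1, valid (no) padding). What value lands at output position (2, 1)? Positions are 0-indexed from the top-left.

-6.65

The receptive field on the input at this output position is [0.5 -3 2.5 / -2.1 0.6 0.4 / -2.7 1.1 0.2]. Elementwise product with the kernel and sum: 0.5·1 + -3·1 + -2.1·0.5 + 0.6·-0.5 + 0.4·-0.5 + -2.7·1 + 0.2·0.5.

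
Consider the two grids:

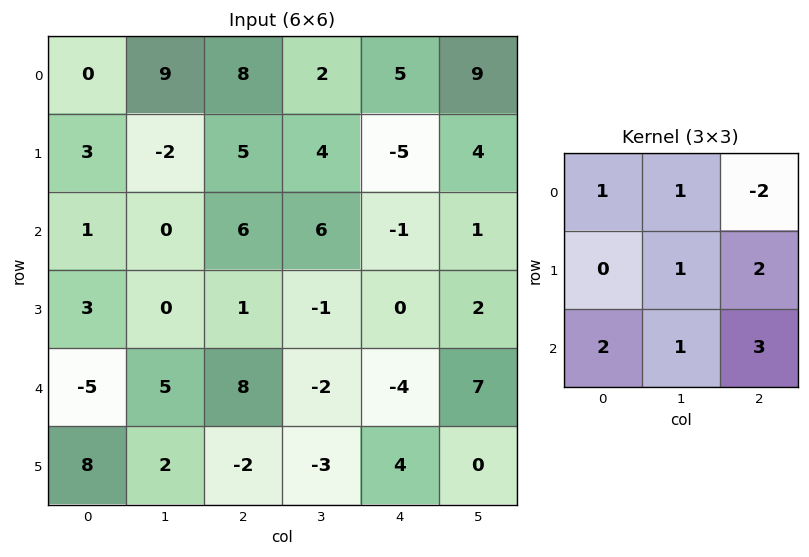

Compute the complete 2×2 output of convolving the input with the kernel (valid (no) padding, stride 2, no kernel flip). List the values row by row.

21 9
10 15

Output[0,0]: The receptive field on the input at this output position is [0 9 8 / 3 -2 5 / 1 0 6]. Elementwise product with the kernel and sum: 0·1 + 9·1 + 8·-2 + -2·1 + 5·2 + 1·2 + 0·1 + 6·3.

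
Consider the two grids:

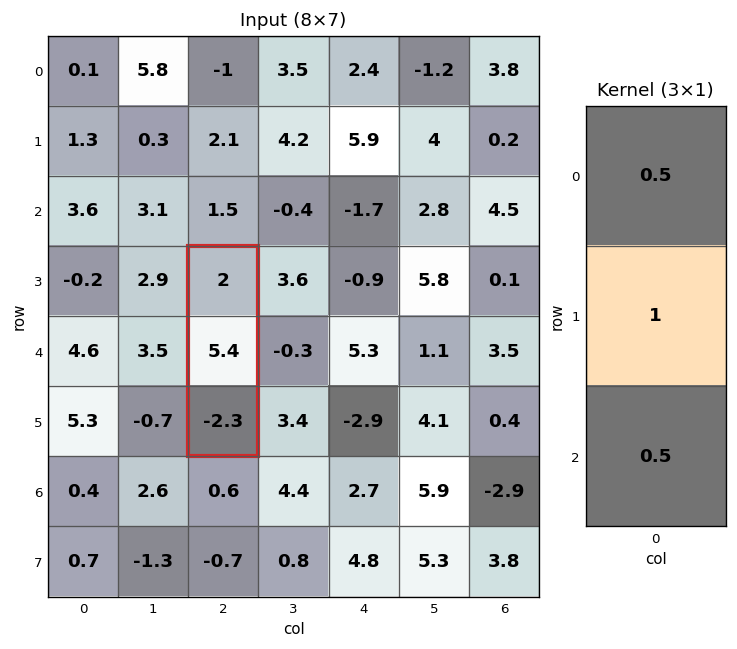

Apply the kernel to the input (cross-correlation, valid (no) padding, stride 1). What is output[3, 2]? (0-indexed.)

The receptive field on the input at this output position is [2 / 5.4 / -2.3]. Elementwise product with the kernel and sum: 2·0.5 + 5.4·1 + -2.3·0.5.

5.25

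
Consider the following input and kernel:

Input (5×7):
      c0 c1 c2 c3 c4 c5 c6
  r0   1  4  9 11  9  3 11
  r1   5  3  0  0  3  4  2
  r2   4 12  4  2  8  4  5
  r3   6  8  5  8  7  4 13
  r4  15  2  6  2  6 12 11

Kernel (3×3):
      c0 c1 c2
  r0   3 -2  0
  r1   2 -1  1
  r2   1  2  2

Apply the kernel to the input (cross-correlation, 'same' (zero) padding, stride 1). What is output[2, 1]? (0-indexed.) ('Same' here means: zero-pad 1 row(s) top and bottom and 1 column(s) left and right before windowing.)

41

The receptive field on the zero-padded input at this output position is [5 3 0 / 4 12 4 / 6 8 5]. Elementwise product with the kernel and sum: 5·3 + 3·-2 + 4·2 + 12·-1 + 4·1 + 6·1 + 8·2 + 5·2.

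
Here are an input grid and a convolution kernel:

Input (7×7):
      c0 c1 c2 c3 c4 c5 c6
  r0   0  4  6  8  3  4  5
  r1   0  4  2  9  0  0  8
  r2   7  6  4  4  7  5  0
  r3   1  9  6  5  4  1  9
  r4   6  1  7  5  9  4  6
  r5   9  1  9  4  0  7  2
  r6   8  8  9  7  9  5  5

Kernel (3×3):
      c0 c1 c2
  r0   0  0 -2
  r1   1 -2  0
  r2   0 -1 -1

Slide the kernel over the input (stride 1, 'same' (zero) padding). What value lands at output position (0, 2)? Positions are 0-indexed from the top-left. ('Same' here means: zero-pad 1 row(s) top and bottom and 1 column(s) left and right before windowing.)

-19

The receptive field on the zero-padded input at this output position is [0 0 0 / 4 6 8 / 4 2 9]. Elementwise product with the kernel and sum: 0·-2 + 4·1 + 6·-2 + 2·-1 + 9·-1.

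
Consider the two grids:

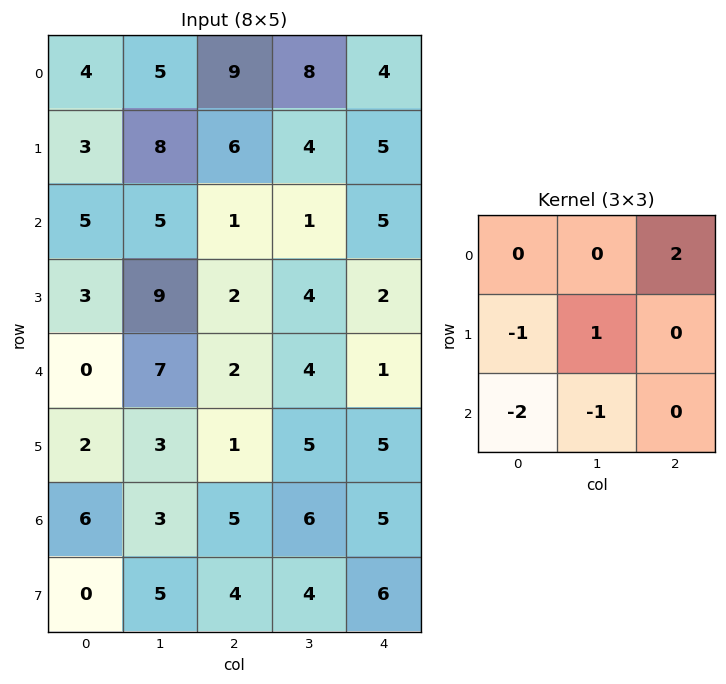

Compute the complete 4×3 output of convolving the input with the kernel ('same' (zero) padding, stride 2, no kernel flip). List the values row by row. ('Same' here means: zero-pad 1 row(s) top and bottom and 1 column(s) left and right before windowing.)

1 -18 -17
18 -16 -6
16 -4 -18
12 -2 -15

Output[0,0]: The receptive field on the zero-padded input at this output position is [0 0 0 / 0 4 5 / 0 3 8]. Elementwise product with the kernel and sum: 0·2 + 0·-1 + 4·1 + 0·-2 + 3·-1.
Output[0,1]: The receptive field on the zero-padded input at this output position is [0 0 0 / 5 9 8 / 8 6 4]. Elementwise product with the kernel and sum: 0·2 + 5·-1 + 9·1 + 8·-2 + 6·-1.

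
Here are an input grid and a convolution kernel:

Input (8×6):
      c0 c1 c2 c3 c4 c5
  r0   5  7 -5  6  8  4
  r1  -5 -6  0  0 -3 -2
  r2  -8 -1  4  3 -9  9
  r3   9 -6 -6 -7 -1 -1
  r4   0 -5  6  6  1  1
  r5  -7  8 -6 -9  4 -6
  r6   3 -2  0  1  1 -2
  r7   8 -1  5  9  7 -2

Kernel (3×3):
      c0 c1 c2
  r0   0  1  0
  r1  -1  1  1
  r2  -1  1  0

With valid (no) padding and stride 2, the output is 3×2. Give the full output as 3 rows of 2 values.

13 2
-27 1
-1 8

Output[0,0]: The receptive field on the input at this output position is [5 7 -5 / -5 -6 0 / -8 -1 4]. Elementwise product with the kernel and sum: 7·1 + -5·-1 + -6·1 + 0·1 + -8·-1 + -1·1.
Output[0,1]: The receptive field on the input at this output position is [-5 6 8 / 0 0 -3 / 4 3 -9]. Elementwise product with the kernel and sum: 6·1 + 0·-1 + 0·1 + -3·1 + 4·-1 + 3·1.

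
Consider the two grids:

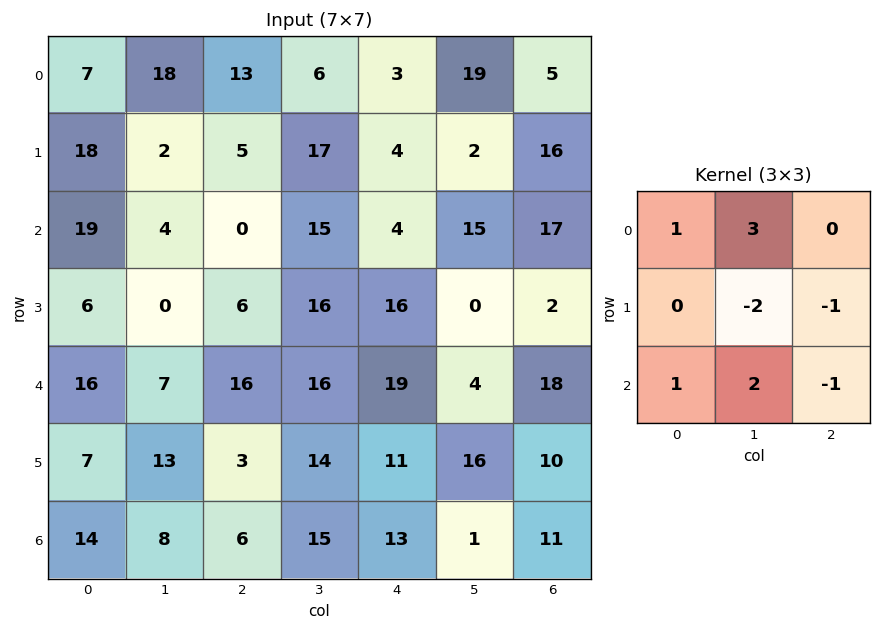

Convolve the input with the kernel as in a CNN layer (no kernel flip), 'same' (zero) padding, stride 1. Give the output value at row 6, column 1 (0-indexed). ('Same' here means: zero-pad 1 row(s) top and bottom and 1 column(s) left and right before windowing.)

The receptive field on the zero-padded input at this output position is [7 13 3 / 14 8 6 / 0 0 0]. Elementwise product with the kernel and sum: 7·1 + 13·3 + 8·-2 + 6·-1 + 0·1 + 0·2 + 0·-1.

24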